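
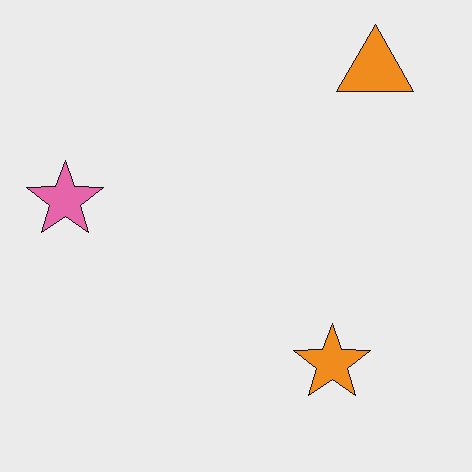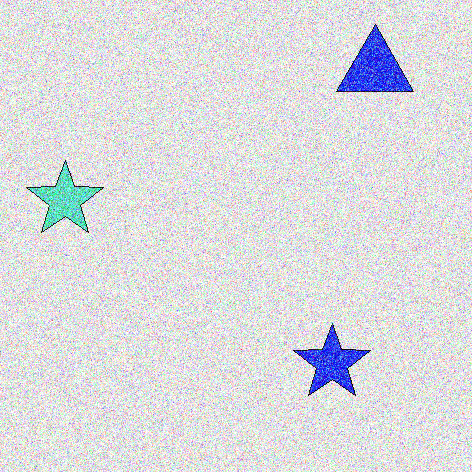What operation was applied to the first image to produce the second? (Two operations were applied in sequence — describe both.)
The second image is the first degraded with strong gaussian noise, then hue-shifted by a large amount.

Random speckle covers the whole image, including the flat background. Every shape's color has rotated by the same amount around the hue wheel — a uniform hue shift.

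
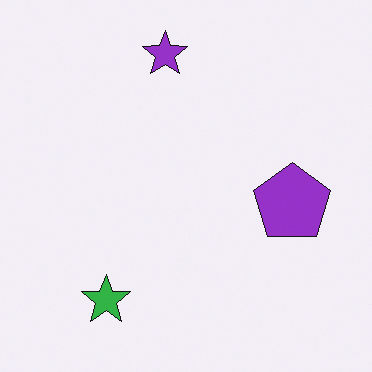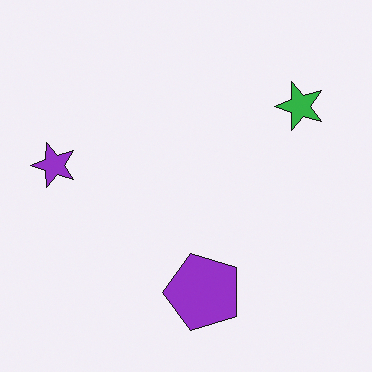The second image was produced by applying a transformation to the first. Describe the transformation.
It was transposed (reflected across the top-left ↔ bottom-right diagonal).

Shapes have swapped their row and column positions — what was in the top-right is now in the bottom-left — a diagonal reflection.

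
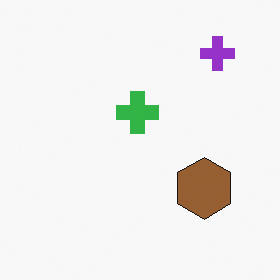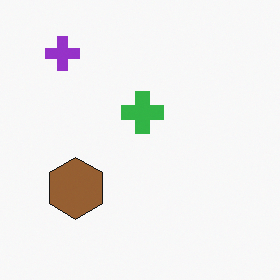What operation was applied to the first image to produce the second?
The image was flipped horizontally (left ↔ right).

The purple cross is in the top-right of the first image and the top-left of the second — shapes on opposite sides of the vertical midline have swapped in a mirror flip.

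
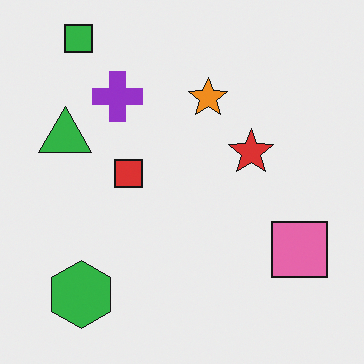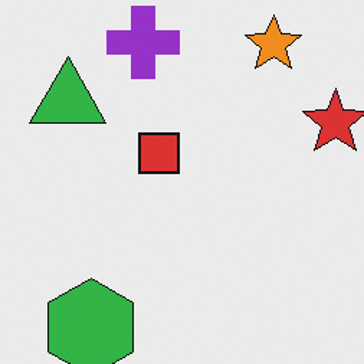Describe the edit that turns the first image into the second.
It was cropped slightly and scaled back up.

The visible shapes are larger and the field of view is narrower; shapes near the original edges may be partly or wholly outside the frame — a crop-and-rescale.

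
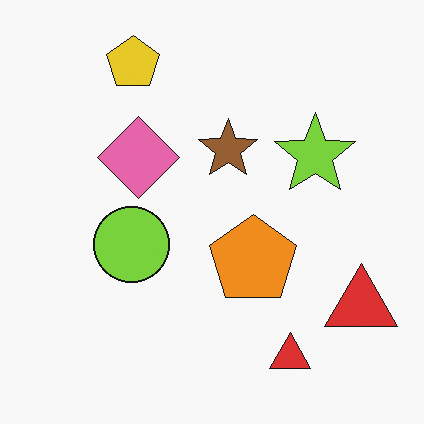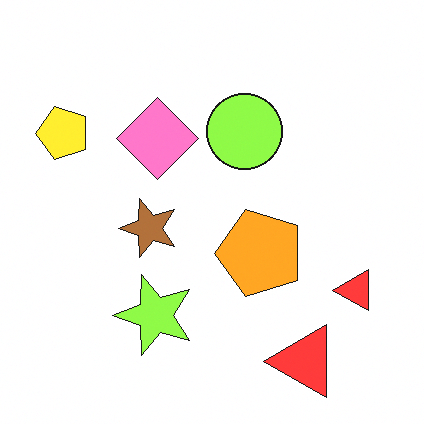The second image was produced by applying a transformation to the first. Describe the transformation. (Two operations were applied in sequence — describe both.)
It was transposed (reflected across the top-left ↔ bottom-right diagonal), then brightened a little.

Shapes have swapped their row and column positions — what was in the top-right is now in the bottom-left — a diagonal reflection. Every pixel — background and shapes alike — is uniformly brightened.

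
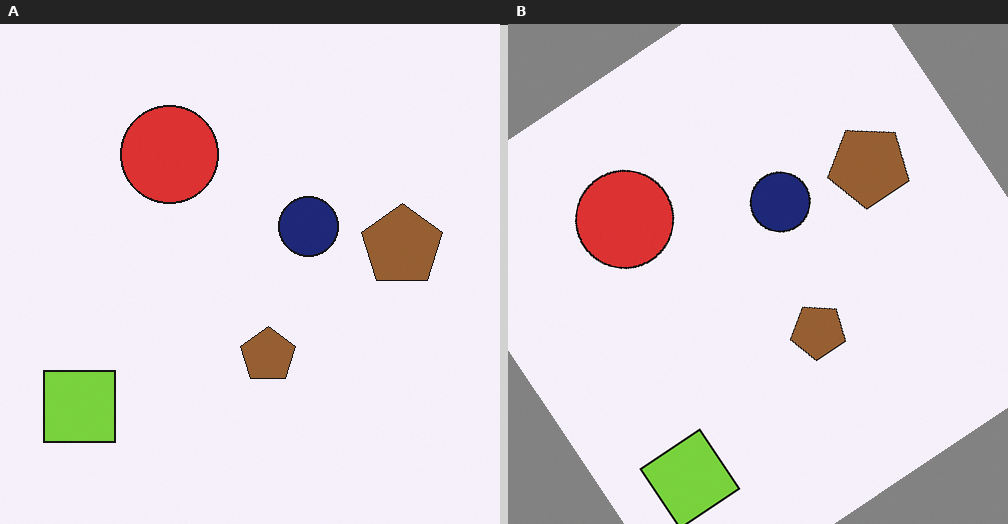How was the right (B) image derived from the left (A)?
The image was rotated counter-clockwise by a large amount — several tens of degrees.

Every shape is tilted by the same angle and the image corners show triangular fill wedges — a whole-image rotation by a non-right angle.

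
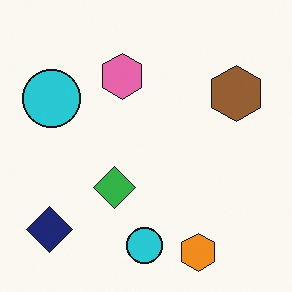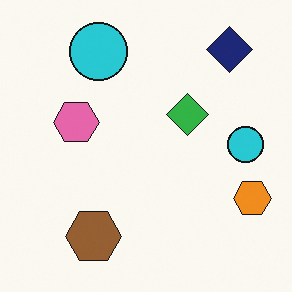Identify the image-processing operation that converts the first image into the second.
Transposed (reflected across the top-left ↔ bottom-right diagonal).

Shapes have swapped their row and column positions — what was in the top-right is now in the bottom-left — a diagonal reflection.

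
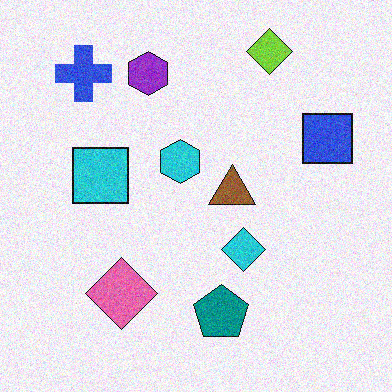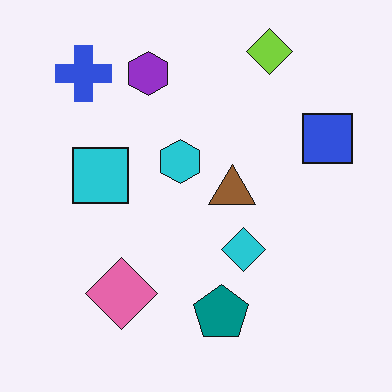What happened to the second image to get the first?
It was degraded with visible gaussian noise.

Random speckle covers the whole image, including the flat background.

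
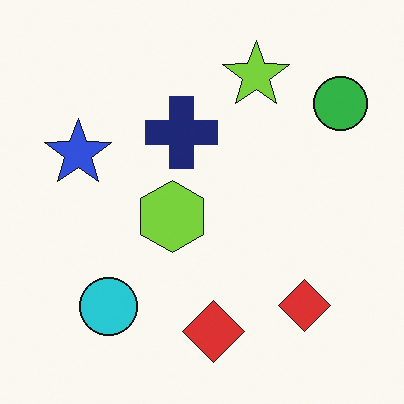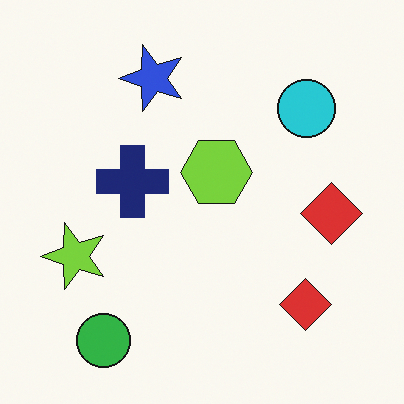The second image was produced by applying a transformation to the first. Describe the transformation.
Transposed (reflected across the top-left ↔ bottom-right diagonal).

Shapes have swapped their row and column positions — what was in the top-right is now in the bottom-left — a diagonal reflection.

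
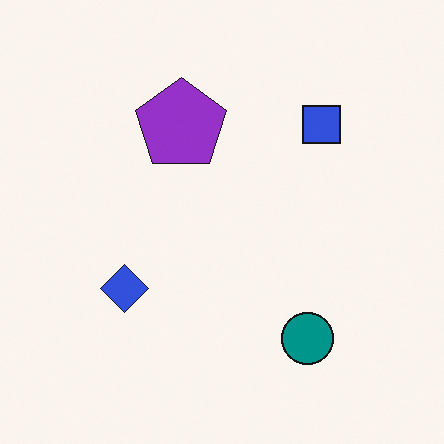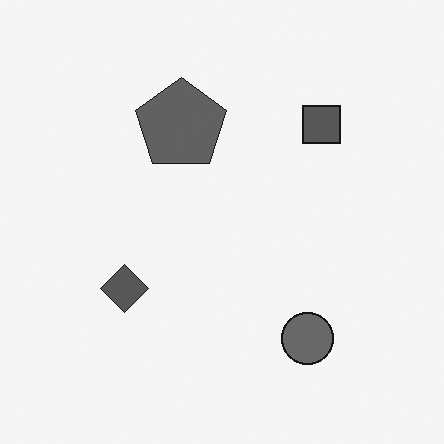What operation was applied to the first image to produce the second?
The image was converted to grayscale.

All color is removed — every shape is now a shade of grey.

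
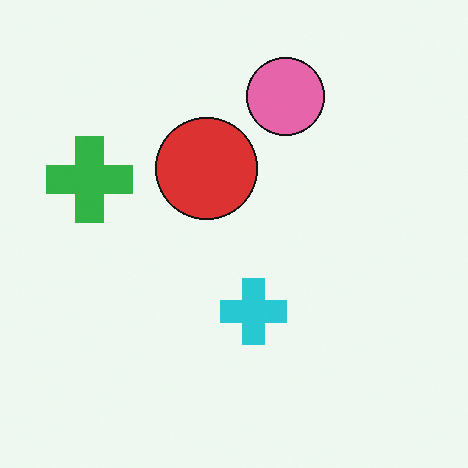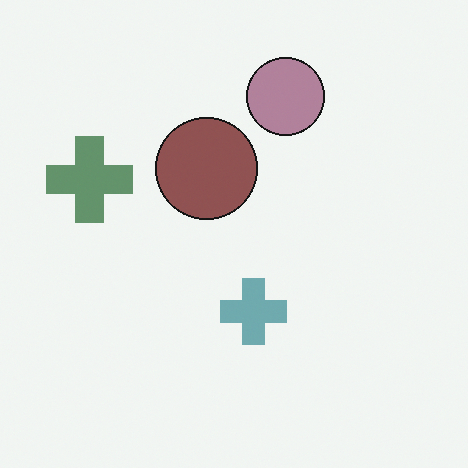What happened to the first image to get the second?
It was made much more muted (saturation change).

All colors are more muted and greyish — a global saturation change.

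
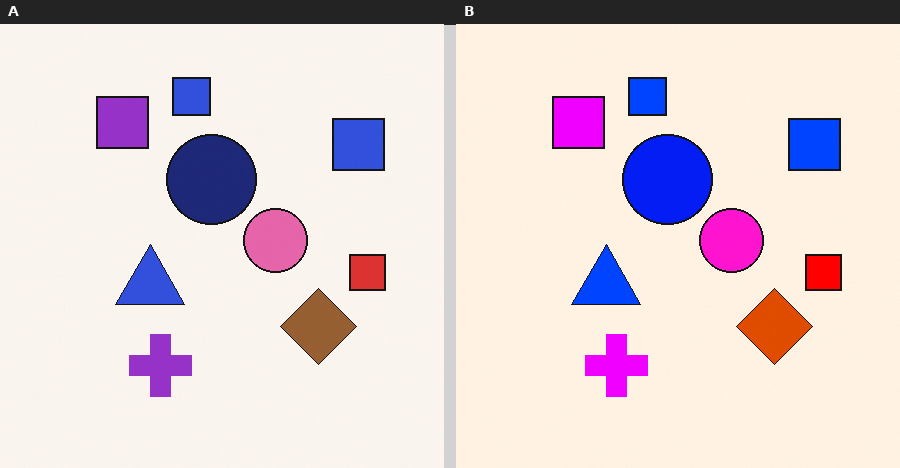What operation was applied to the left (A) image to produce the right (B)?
The transformation is: made much more vivid (saturation change).

All colors are more vivid — a global saturation change.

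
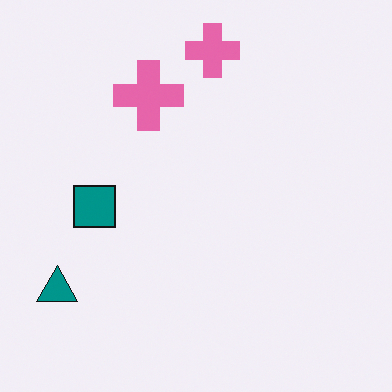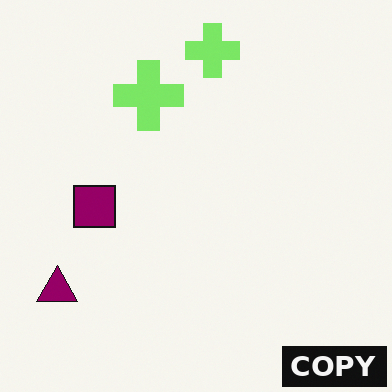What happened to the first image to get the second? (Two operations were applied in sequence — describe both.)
It was hue-shifted noticeably, then watermarked with the text "COPY" in the lower-right corner.

Every shape's color has rotated by the same amount around the hue wheel — a uniform hue shift. A dark label reading "COPY" appears in the lower-right corner.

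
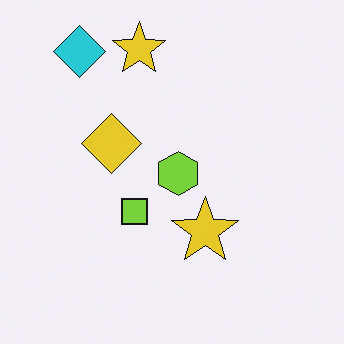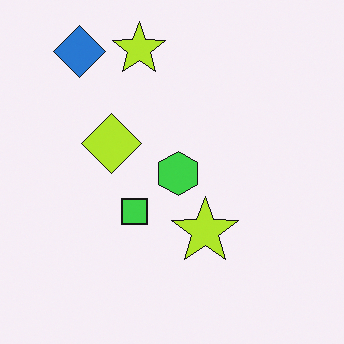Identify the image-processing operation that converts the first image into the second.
The transformation is: hue-shifted by a small amount.

Every shape's color has rotated by the same amount around the hue wheel — a uniform hue shift.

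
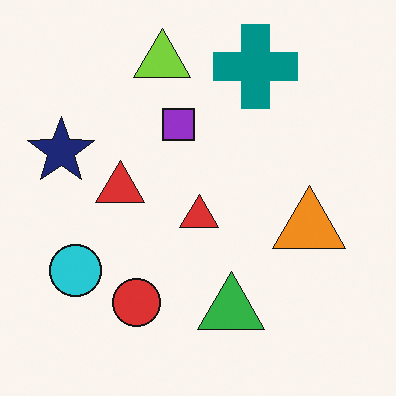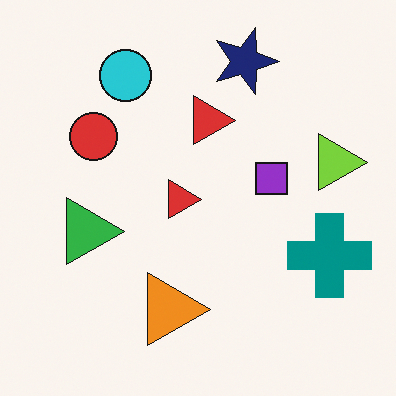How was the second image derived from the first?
This is the original image rotated 90° clockwise.

The navy star sits in the left of the first image and the top of the second — consistent with a whole-image 90° clockwise rotation.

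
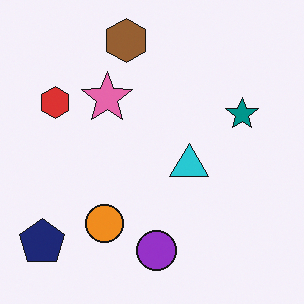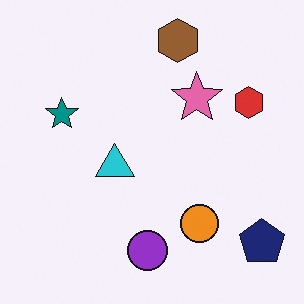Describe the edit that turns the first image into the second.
This is the original image flipped horizontally (left ↔ right).

The navy pentagon is in the bottom-left of the first image and the bottom-right of the second — shapes on opposite sides of the vertical midline have swapped in a mirror flip.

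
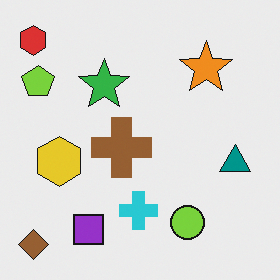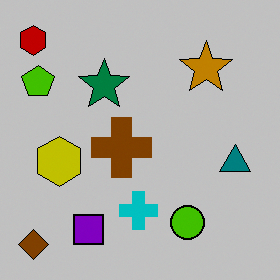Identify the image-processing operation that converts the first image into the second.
Heavily posterized to just a handful of flat colors.

Each flat color has snapped to a coarser quantized level — most visibly, the near-white background has dropped to a flat grey.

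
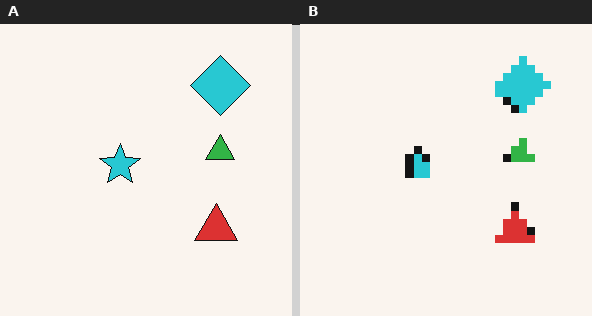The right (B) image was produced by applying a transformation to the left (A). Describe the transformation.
Pixelated into visible square blocks.

Shapes are reduced to large square blocks; fine edges and outlines are lost — a downscale-then-upscale (mosaic) effect.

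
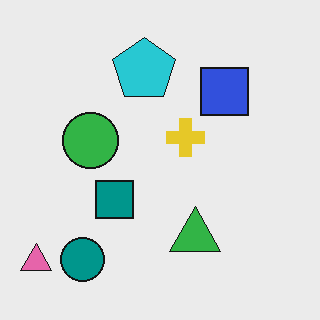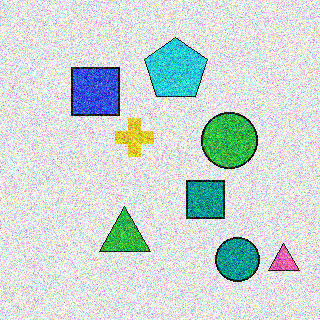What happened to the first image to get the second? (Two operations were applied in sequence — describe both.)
The image was flipped horizontally (left ↔ right), then degraded with a thick layer of grain.

The pink triangle is in the bottom-left of the first image and the bottom-right of the second — shapes on opposite sides of the vertical midline have swapped in a mirror flip. Random speckle covers the whole image, including the flat background.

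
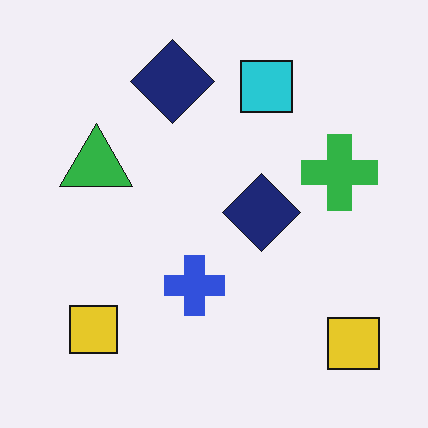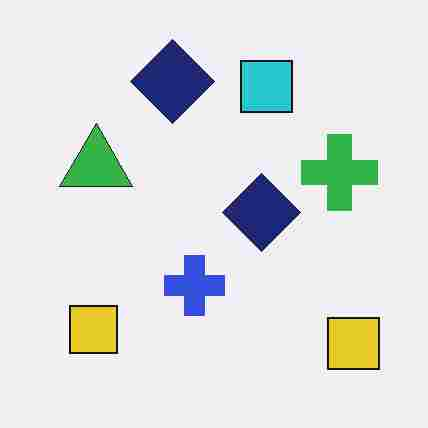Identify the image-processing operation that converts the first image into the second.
The second image is the first degraded with heavy JPEG compression.

Blocky 8×8 compression artifacts appear around shape edges and the flat background shows ringing — characteristic JPEG degradation.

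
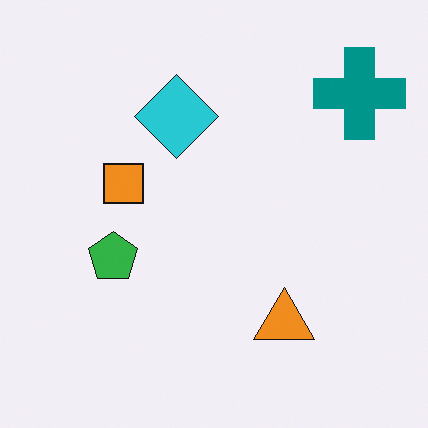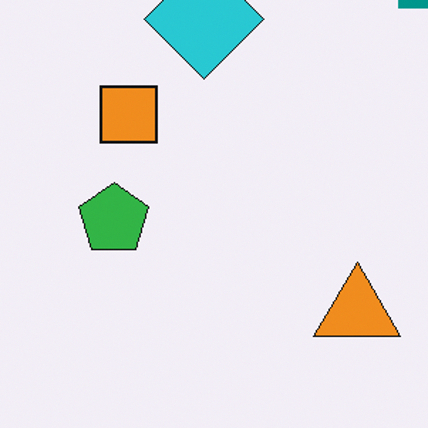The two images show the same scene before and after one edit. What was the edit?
This is the original image cropped slightly and scaled back up.

The visible shapes are larger and the field of view is narrower; shapes near the original edges may be partly or wholly outside the frame — a crop-and-rescale.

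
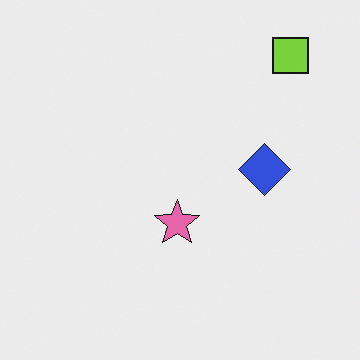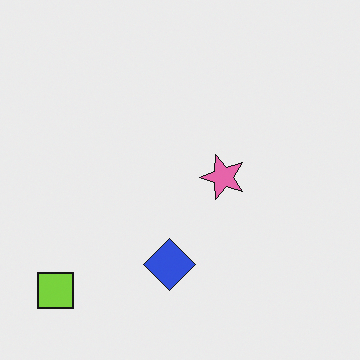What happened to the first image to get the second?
Transposed (reflected across the top-left ↔ bottom-right diagonal).

Shapes have swapped their row and column positions — what was in the top-right is now in the bottom-left — a diagonal reflection.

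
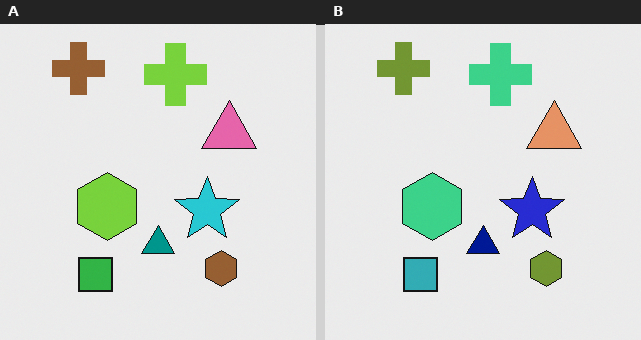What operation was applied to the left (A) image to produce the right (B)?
The transformation is: hue-shifted by a small amount.

Every shape's color has rotated by the same amount around the hue wheel — a uniform hue shift.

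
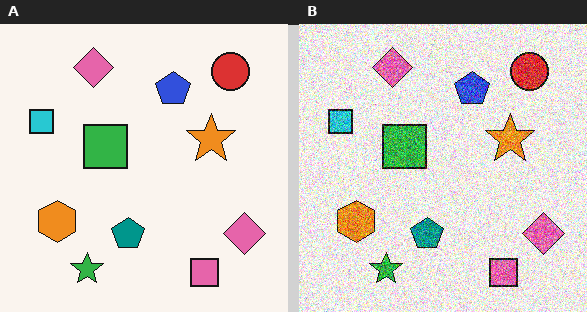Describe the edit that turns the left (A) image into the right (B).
The image was degraded with strong gaussian noise.

Random speckle covers the whole image, including the flat background.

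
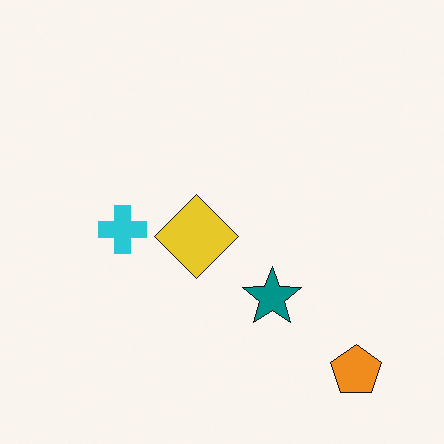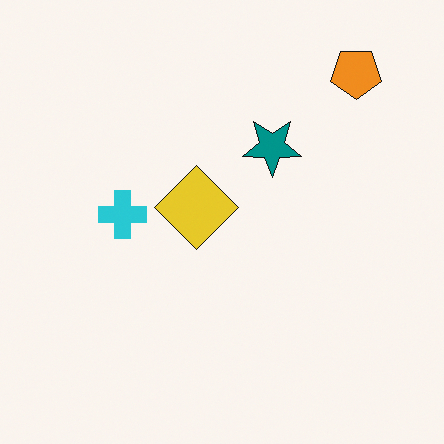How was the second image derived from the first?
The second image is the first flipped vertically (top ↔ bottom).

The orange pentagon is in the bottom-right of the first image and the top-right of the second — shapes on opposite sides of the horizontal midline have swapped in a mirror flip.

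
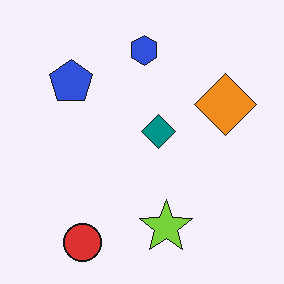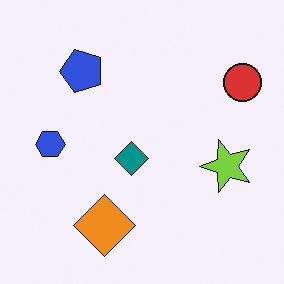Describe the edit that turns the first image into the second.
The image was transposed (reflected across the top-left ↔ bottom-right diagonal).

Shapes have swapped their row and column positions — what was in the top-right is now in the bottom-left — a diagonal reflection.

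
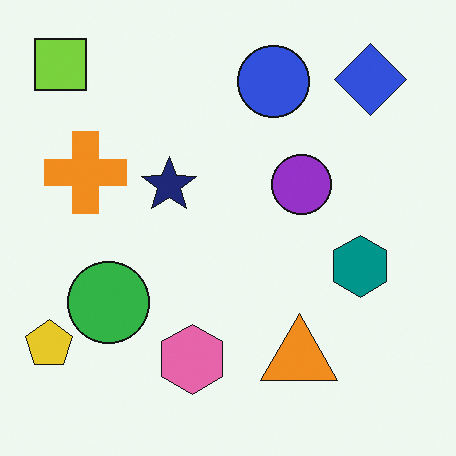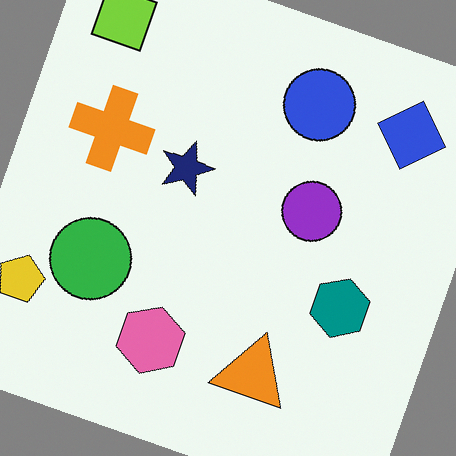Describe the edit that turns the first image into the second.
The transformation is: rotated clockwise by a moderate amount.

Every shape is tilted by the same angle and the image corners show triangular fill wedges — a whole-image rotation by a non-right angle.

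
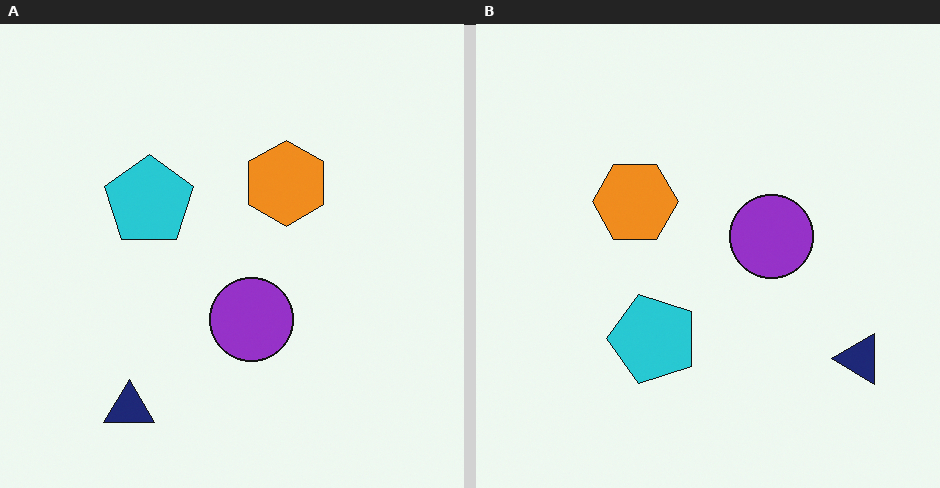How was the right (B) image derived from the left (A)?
The image was rotated 90° counter-clockwise.

The navy triangle sits in the bottom-left of the left (A) image and the bottom-right of the right (B) — consistent with a whole-image 90° counter-clockwise rotation.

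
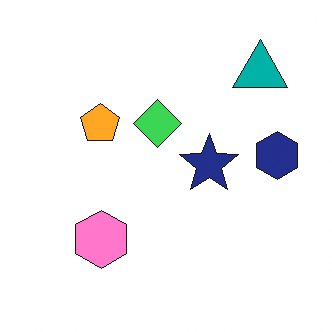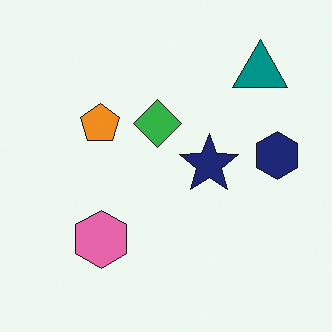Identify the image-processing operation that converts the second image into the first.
It was brightened a little.

Every pixel — background and shapes alike — is uniformly brightened.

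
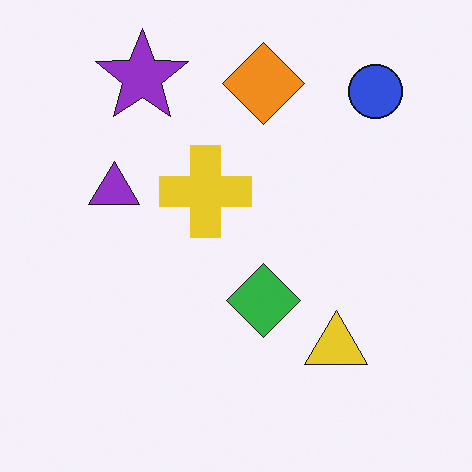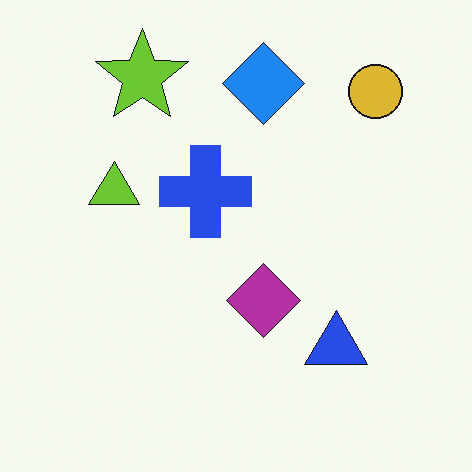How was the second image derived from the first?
The second image is the first hue-shifted through roughly half the color wheel.

Every shape's color has rotated by the same amount around the hue wheel — a uniform hue shift.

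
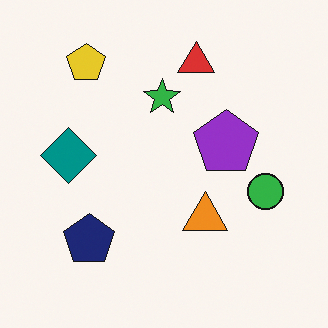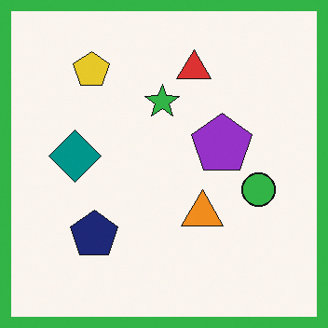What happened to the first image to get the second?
Framed with a green border.

A solid green frame runs around the edge of the second image, with the content slightly shrunk inside it.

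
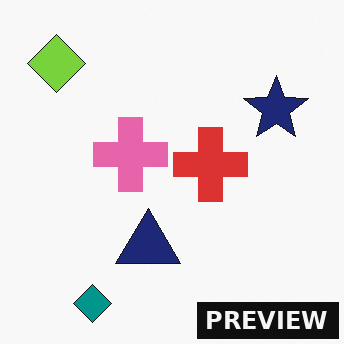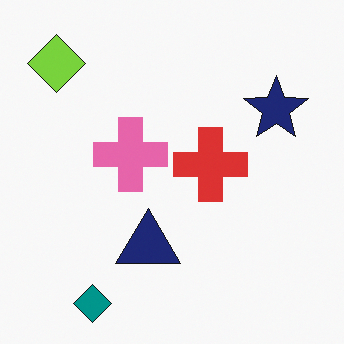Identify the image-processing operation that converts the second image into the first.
The image was watermarked with the text "PREVIEW" in the lower-right corner.

A dark label reading "PREVIEW" appears in the lower-right corner.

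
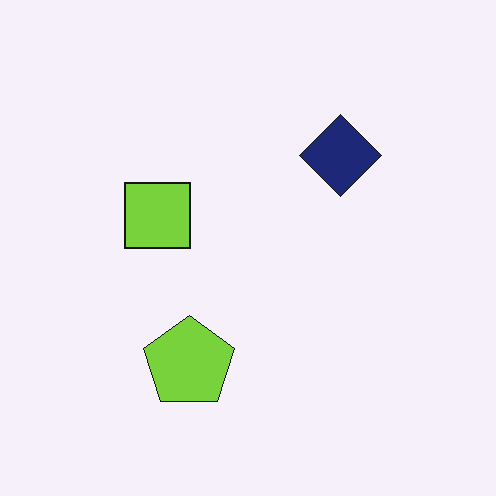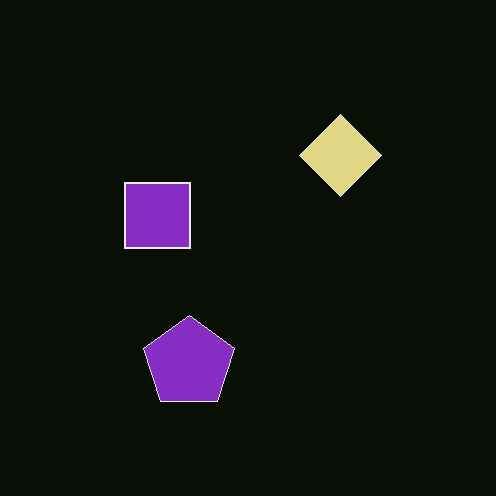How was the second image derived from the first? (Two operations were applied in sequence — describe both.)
This is the original image color-inverted (negative), then given moderate JPEG compression.

The light background has become dark and every shape's color is its complement — a photographic negative. Blocky 8×8 compression artifacts appear around shape edges and the flat background shows ringing — characteristic JPEG degradation.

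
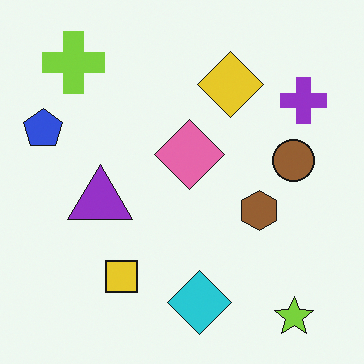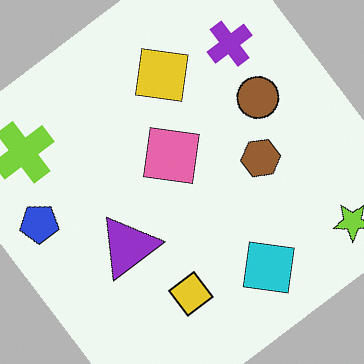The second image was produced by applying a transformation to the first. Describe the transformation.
The image was rotated counter-clockwise by a large amount — several tens of degrees.

Every shape is tilted by the same angle and the image corners show triangular fill wedges — a whole-image rotation by a non-right angle.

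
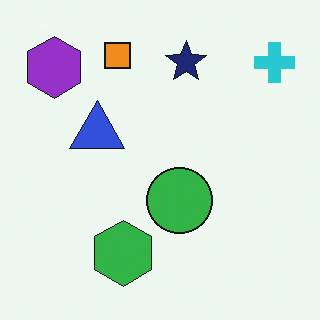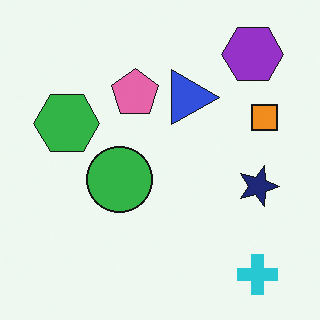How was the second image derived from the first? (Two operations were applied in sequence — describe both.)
This is the original image rotated 90° clockwise, then overlaid with an additional pink pentagon.

The cyan cross sits in the top-right of the first image and the bottom-right of the second — consistent with a whole-image 90° clockwise rotation. A pink pentagon appears in the second image that is absent from the first.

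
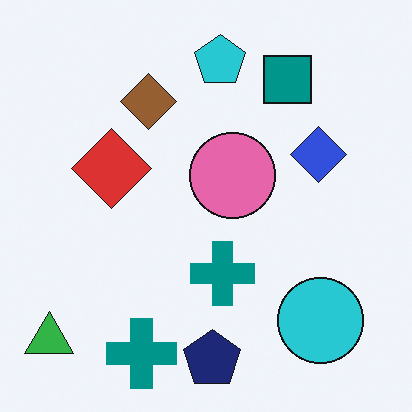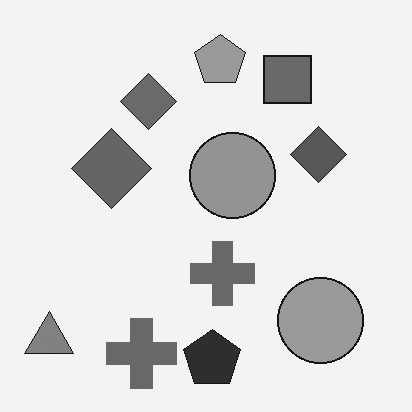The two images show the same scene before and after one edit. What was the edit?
It was converted to grayscale.

All color is removed — every shape is now a shade of grey.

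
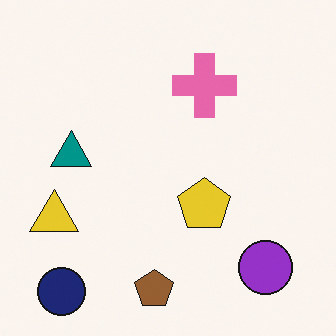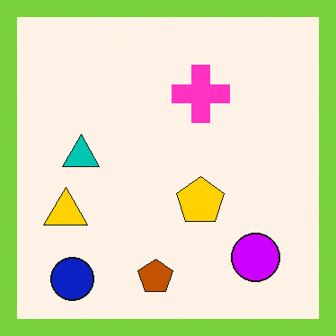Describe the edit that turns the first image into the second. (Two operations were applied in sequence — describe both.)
Made much more vivid (saturation change), then framed with a lime border.

All colors are more vivid — a global saturation change. A solid lime frame runs around the edge of the second image, with the content slightly shrunk inside it.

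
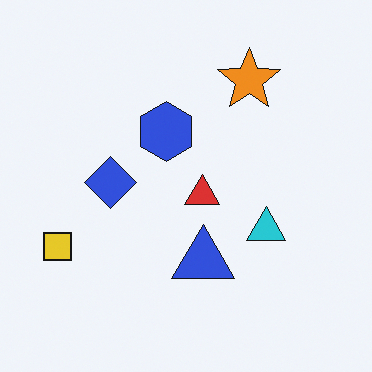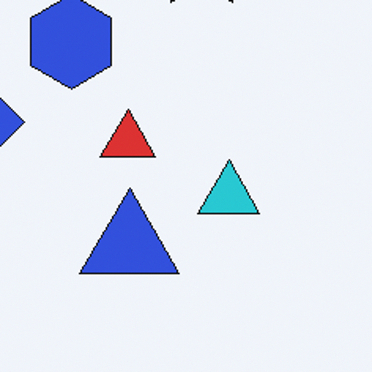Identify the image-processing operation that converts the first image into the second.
The second image is the first cropped slightly and scaled back up.

The visible shapes are larger and the field of view is narrower; shapes near the original edges may be partly or wholly outside the frame — a crop-and-rescale.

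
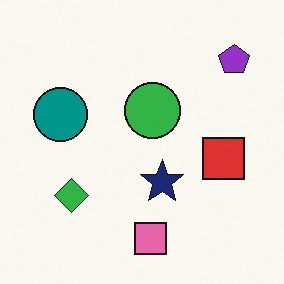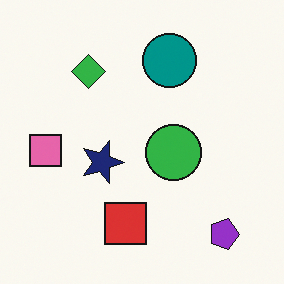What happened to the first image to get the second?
This is the original image rotated 90° clockwise.

The purple pentagon sits in the top-right of the first image and the bottom-right of the second — consistent with a whole-image 90° clockwise rotation.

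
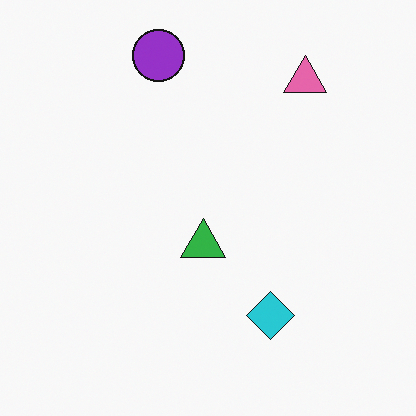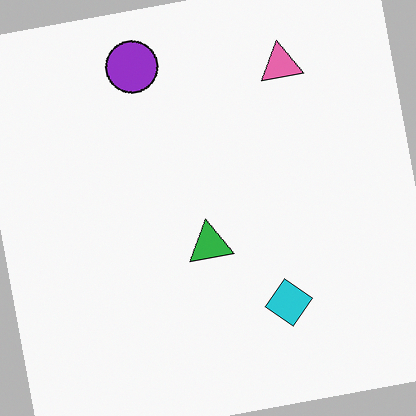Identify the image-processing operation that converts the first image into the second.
It was rotated counter-clockwise by a small amount.

Every shape is tilted by the same angle and the image corners show triangular fill wedges — a whole-image rotation by a non-right angle.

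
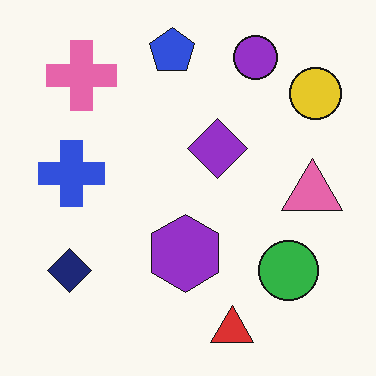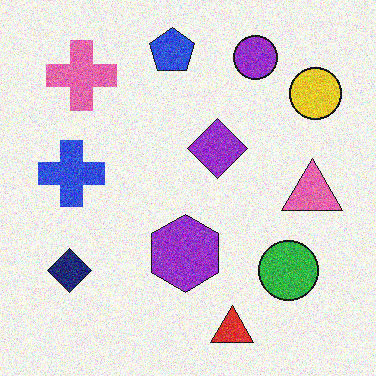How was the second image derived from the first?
This is the original image degraded with moderate additive noise.

Random speckle covers the whole image, including the flat background.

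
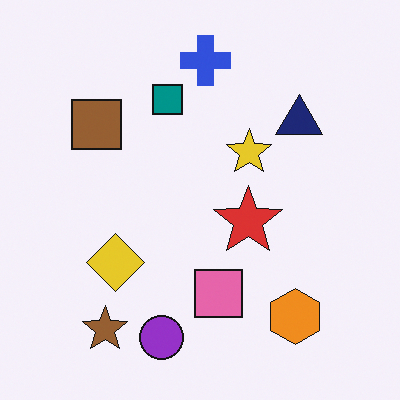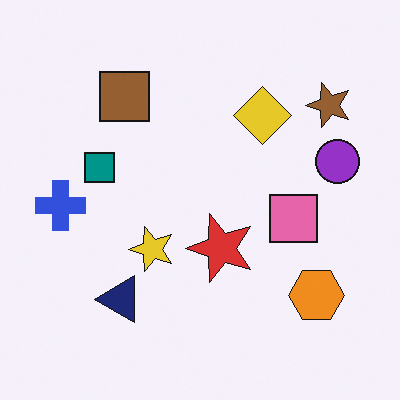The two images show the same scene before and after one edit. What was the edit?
This is the original image transposed (reflected across the top-left ↔ bottom-right diagonal).

Shapes have swapped their row and column positions — what was in the top-right is now in the bottom-left — a diagonal reflection.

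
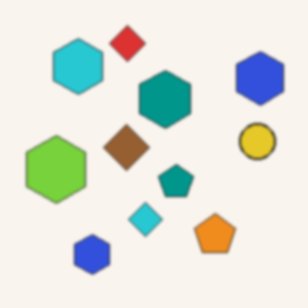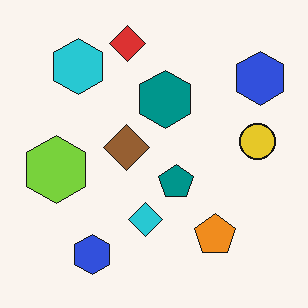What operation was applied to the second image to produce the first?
Given a subtle gaussian blur.

Shape edges and outlines are uniformly softened across the whole image.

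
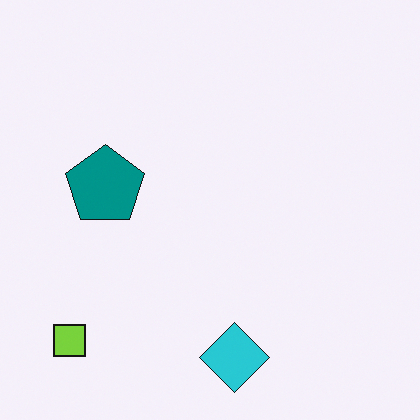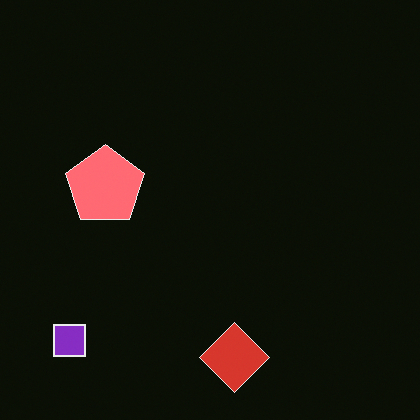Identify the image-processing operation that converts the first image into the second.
The transformation is: color-inverted (negative).

The light background has become dark and every shape's color is its complement — a photographic negative.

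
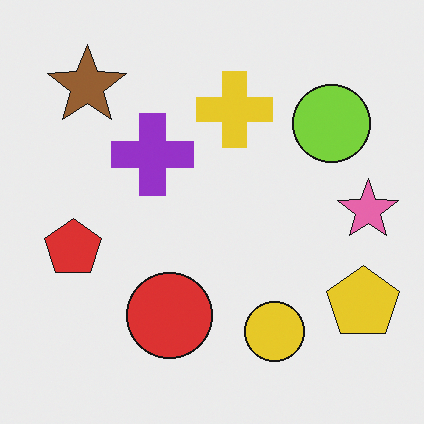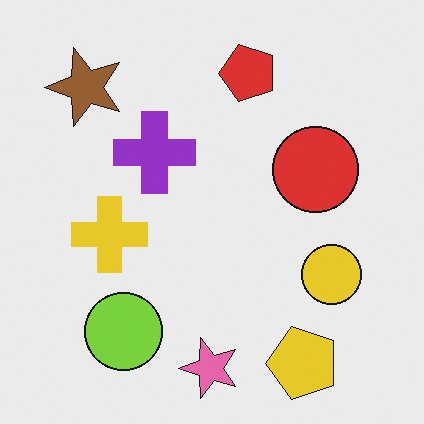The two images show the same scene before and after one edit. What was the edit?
The image was transposed (reflected across the top-left ↔ bottom-right diagonal).

Shapes have swapped their row and column positions — what was in the top-right is now in the bottom-left — a diagonal reflection.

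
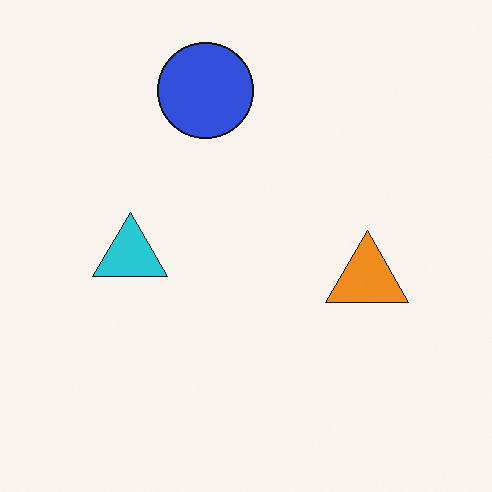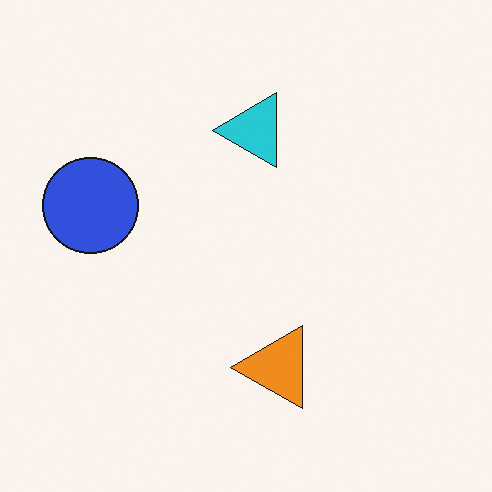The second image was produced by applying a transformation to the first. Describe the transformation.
The transformation is: transposed (reflected across the top-left ↔ bottom-right diagonal).

Shapes have swapped their row and column positions — what was in the top-right is now in the bottom-left — a diagonal reflection.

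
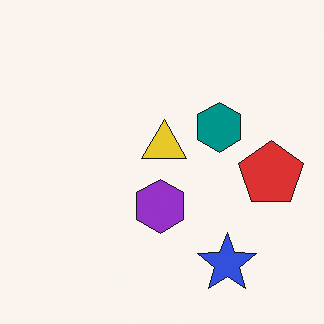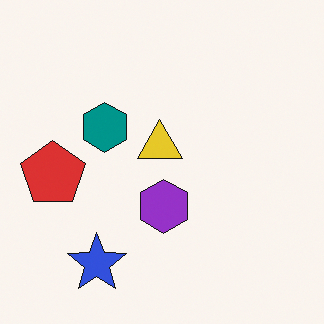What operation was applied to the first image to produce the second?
This is the original image flipped horizontally (left ↔ right).

The red pentagon is in the right of the first image and the left of the second — shapes on opposite sides of the vertical midline have swapped in a mirror flip.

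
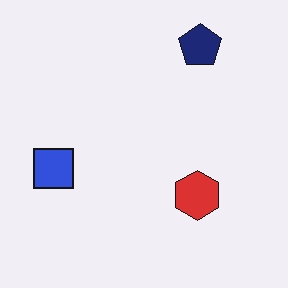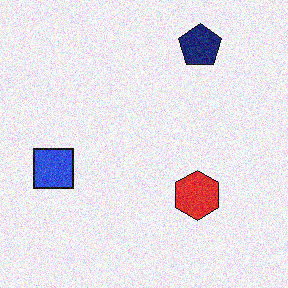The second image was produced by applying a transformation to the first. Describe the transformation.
It was degraded with visible gaussian noise.

Random speckle covers the whole image, including the flat background.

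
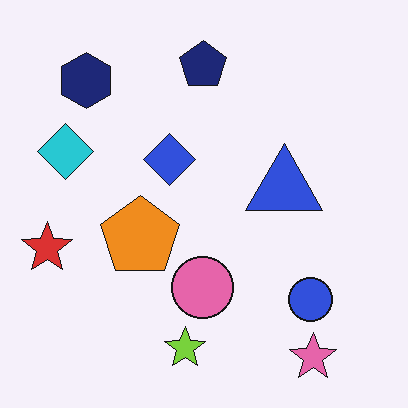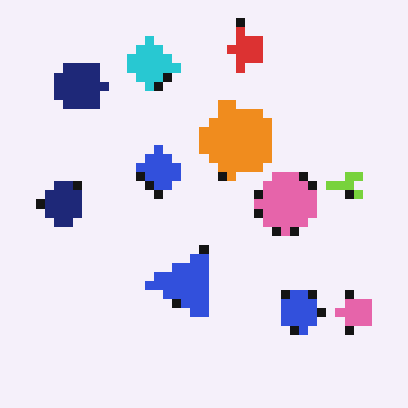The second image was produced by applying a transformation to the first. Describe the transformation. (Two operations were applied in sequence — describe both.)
This is the original image heavily pixelated into large blocks, then transposed (reflected across the top-left ↔ bottom-right diagonal).

Shapes are reduced to large square blocks; fine edges and outlines are lost — a downscale-then-upscale (mosaic) effect. Shapes have swapped their row and column positions — what was in the top-right is now in the bottom-left — a diagonal reflection.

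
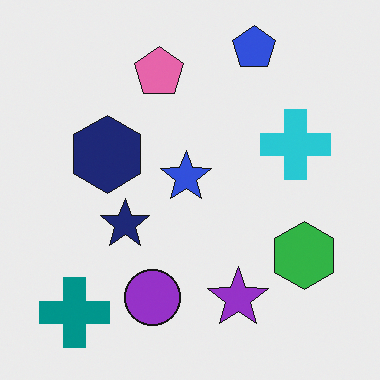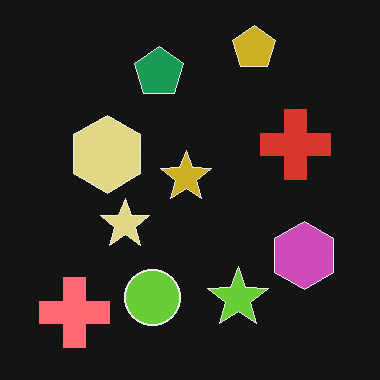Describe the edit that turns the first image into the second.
The transformation is: color-inverted (negative).

The light background has become dark and every shape's color is its complement — a photographic negative.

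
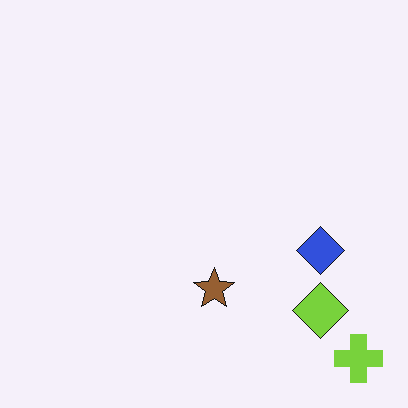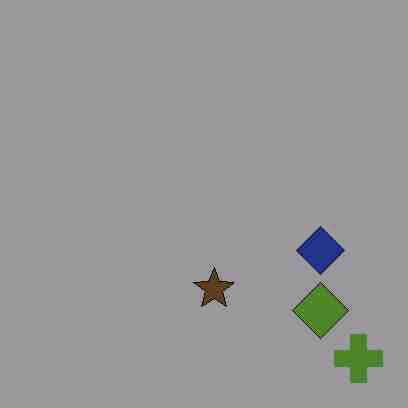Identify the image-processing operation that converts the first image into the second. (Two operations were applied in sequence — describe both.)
The image was degraded with heavy JPEG compression, then substantially darkened.

Blocky 8×8 compression artifacts appear around shape edges and the flat background shows ringing — characteristic JPEG degradation. Every pixel — background and shapes alike — is uniformly darkened.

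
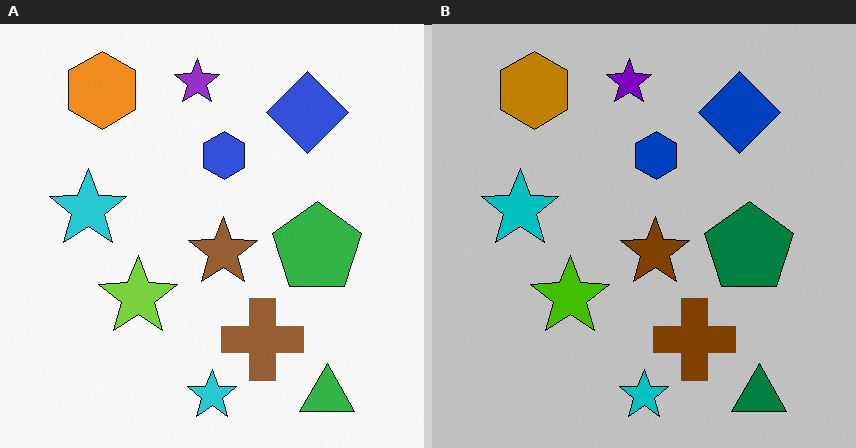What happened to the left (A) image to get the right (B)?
Heavily posterized to just a handful of flat colors.

Each flat color has snapped to a coarser quantized level — most visibly, the near-white background has dropped to a flat grey.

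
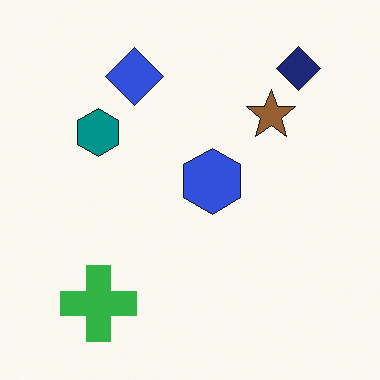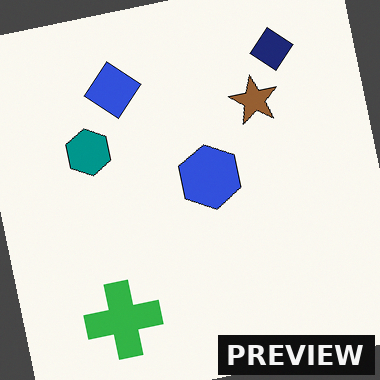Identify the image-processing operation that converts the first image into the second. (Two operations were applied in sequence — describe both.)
Rotated counter-clockwise by a few degrees, then watermarked with the text "PREVIEW" in the lower-right corner.

Every shape is tilted by the same angle and the image corners show triangular fill wedges — a whole-image rotation by a non-right angle. A dark label reading "PREVIEW" appears in the lower-right corner.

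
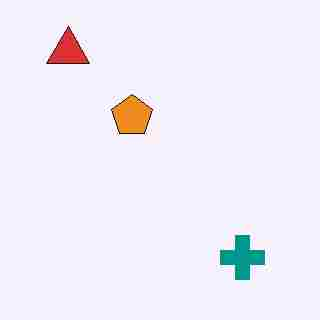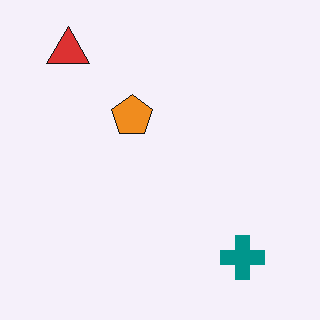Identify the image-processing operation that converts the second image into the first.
The first image is the second heavily JPEG-compressed with obvious blocking artifacts.

Blocky 8×8 compression artifacts appear around shape edges and the flat background shows ringing — characteristic JPEG degradation.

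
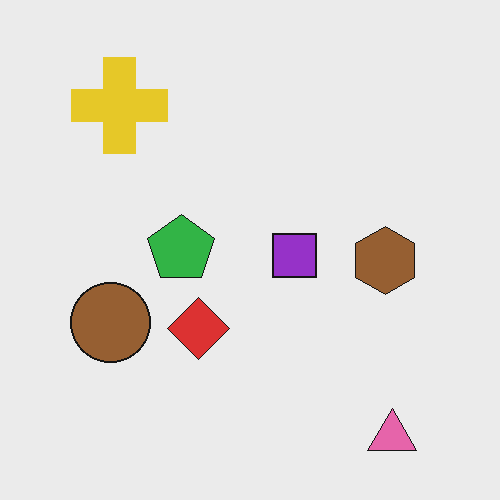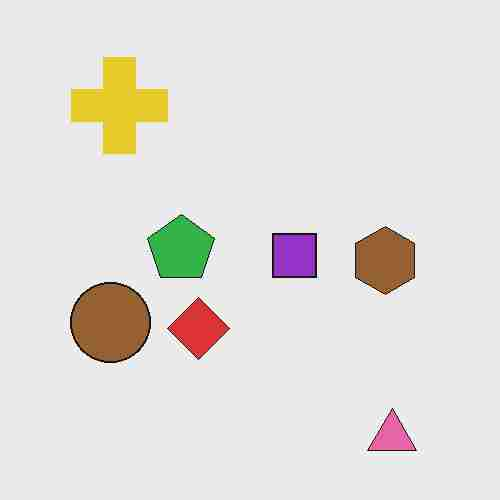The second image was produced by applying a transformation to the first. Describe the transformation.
Degraded with heavy JPEG compression.

Blocky 8×8 compression artifacts appear around shape edges and the flat background shows ringing — characteristic JPEG degradation.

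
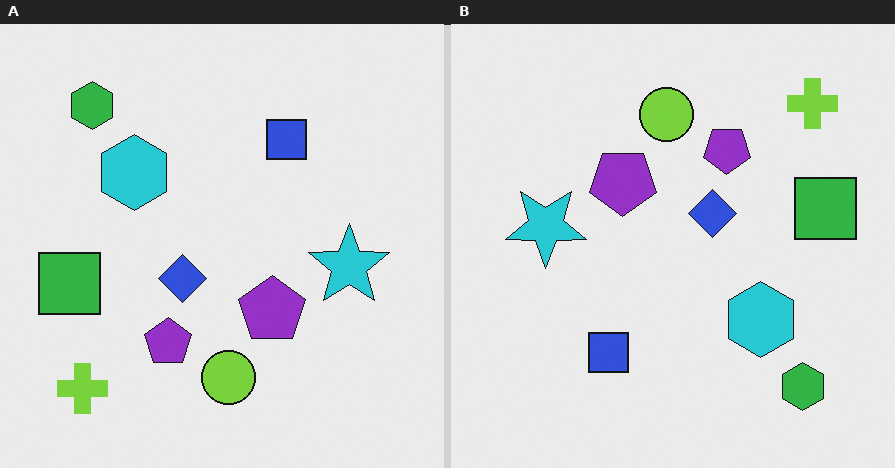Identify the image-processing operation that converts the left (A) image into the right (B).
It was rotated 180°.

The lime cross sits in the bottom-left of the left (A) image and the top-right of the right (B) — consistent with a whole-image 180° rotation.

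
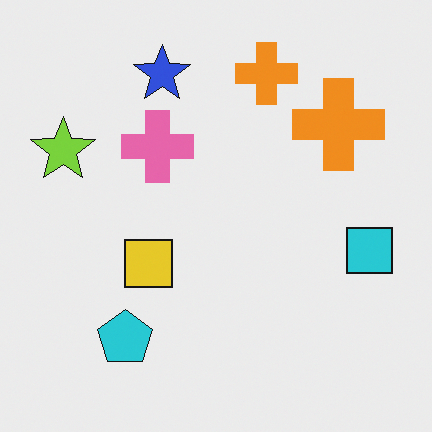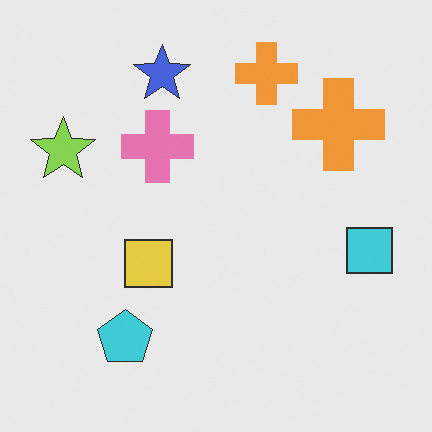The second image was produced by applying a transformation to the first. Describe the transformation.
This is the original image given slightly reduced contrast.

Tones are pushed toward mid-grey across the whole image — a global contrast change.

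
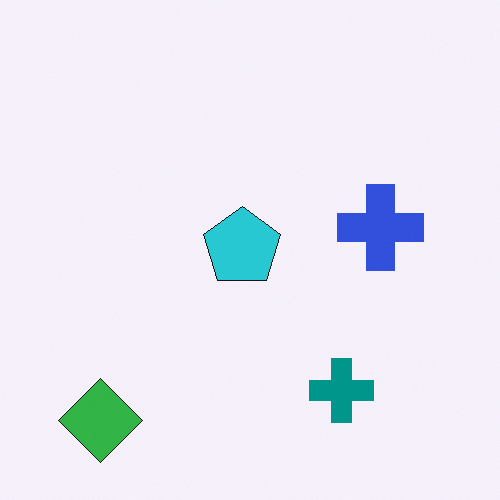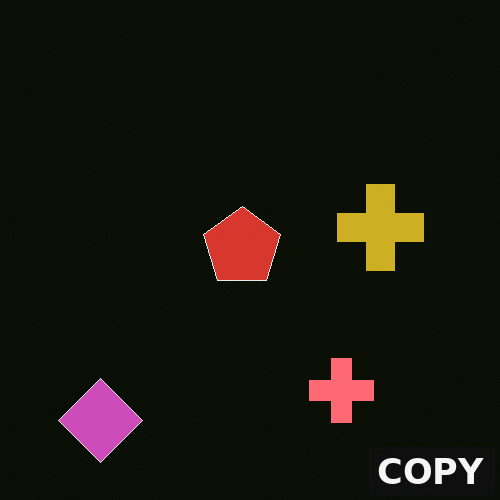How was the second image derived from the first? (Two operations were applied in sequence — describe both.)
Color-inverted (negative), then watermarked with the text "COPY" in the lower-right corner.

The light background has become dark and every shape's color is its complement — a photographic negative. A dark label reading "COPY" appears in the lower-right corner.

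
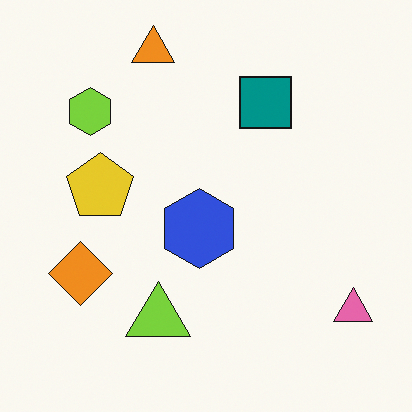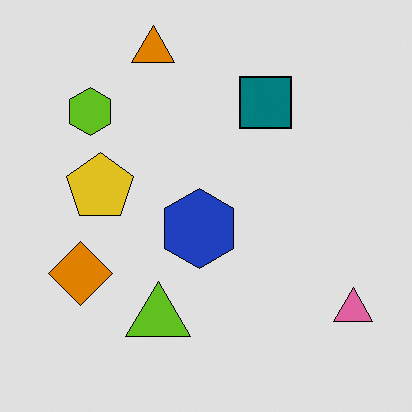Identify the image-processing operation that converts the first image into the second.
Moderately posterized.

Each flat color has snapped to a coarser quantized level — most visibly, the near-white background has dropped to a flat grey.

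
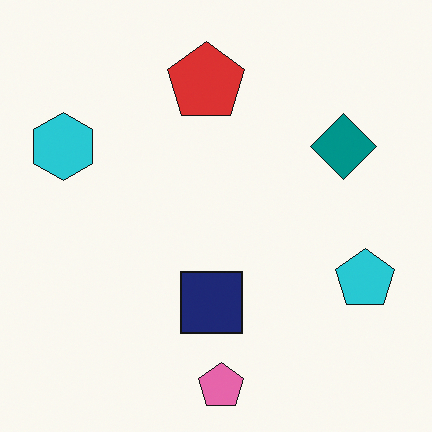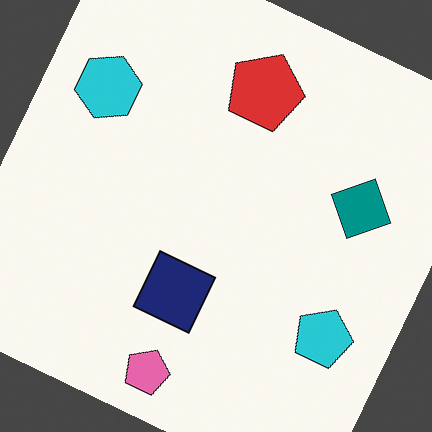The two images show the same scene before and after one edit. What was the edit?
Rotated clockwise by a moderate amount.

Every shape is tilted by the same angle and the image corners show triangular fill wedges — a whole-image rotation by a non-right angle.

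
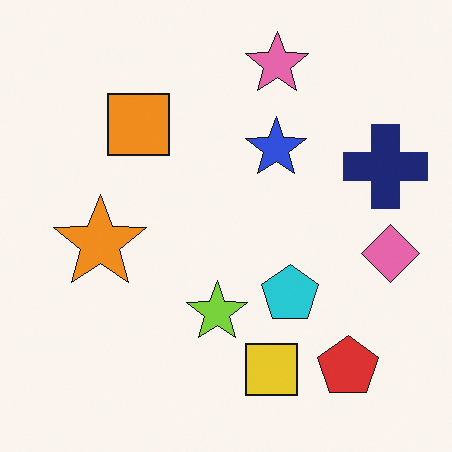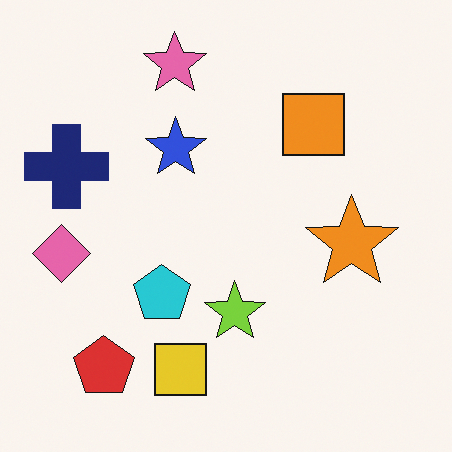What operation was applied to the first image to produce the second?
The image was flipped horizontally (left ↔ right).

The pink diamond is in the right of the first image and the left of the second — shapes on opposite sides of the vertical midline have swapped in a mirror flip.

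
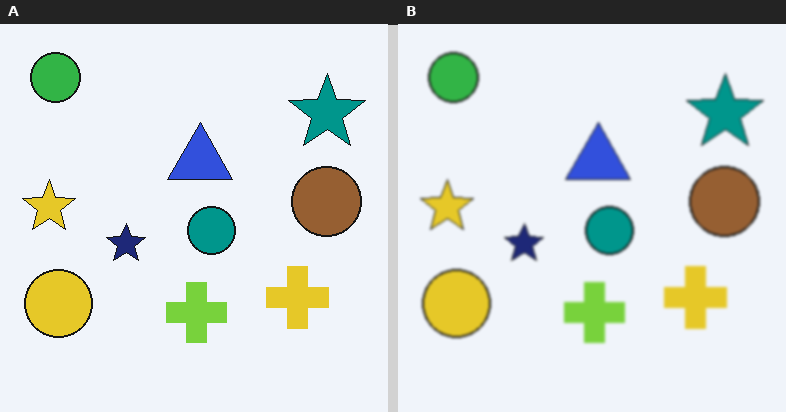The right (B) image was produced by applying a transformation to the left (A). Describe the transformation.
Slightly softened.

Shape edges and outlines are uniformly softened across the whole image.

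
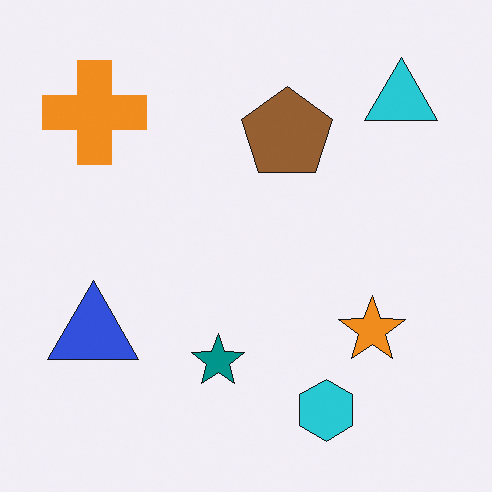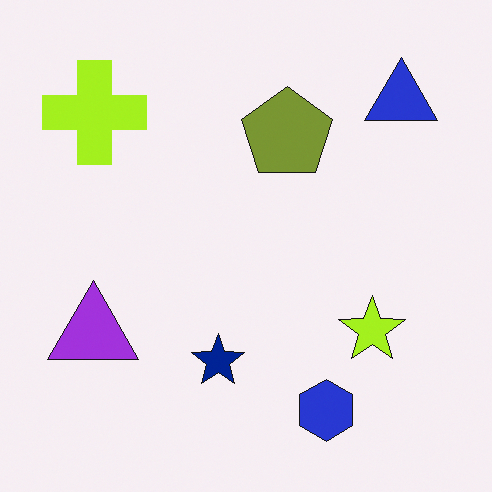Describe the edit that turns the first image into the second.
It was hue-shifted slightly.

Every shape's color has rotated by the same amount around the hue wheel — a uniform hue shift.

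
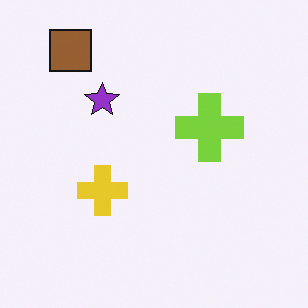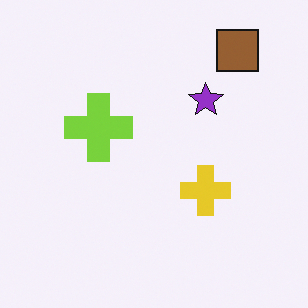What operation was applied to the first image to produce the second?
It was flipped horizontally (left ↔ right).

The brown square is in the top-left of the first image and the top-right of the second — shapes on opposite sides of the vertical midline have swapped in a mirror flip.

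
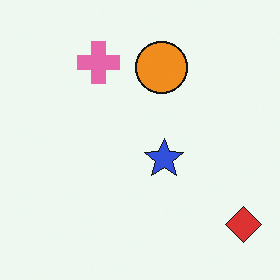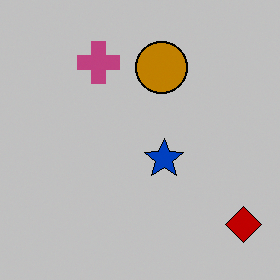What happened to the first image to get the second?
The transformation is: aggressively posterized.

Each flat color has snapped to a coarser quantized level — most visibly, the near-white background has dropped to a flat grey.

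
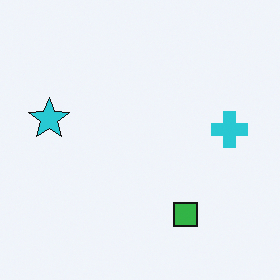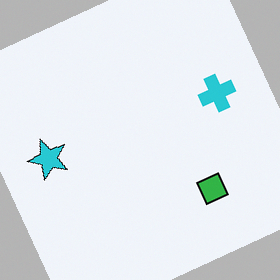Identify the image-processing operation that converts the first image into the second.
The image was rotated counter-clockwise by a moderate amount.

Every shape is tilted by the same angle and the image corners show triangular fill wedges — a whole-image rotation by a non-right angle.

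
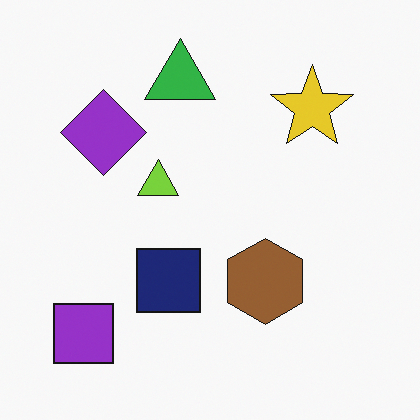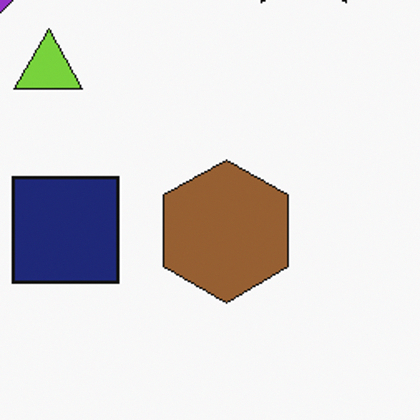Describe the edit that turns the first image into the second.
The transformation is: cropped to a noticeably smaller region and rescaled.

The visible shapes are larger and the field of view is narrower; shapes near the original edges may be partly or wholly outside the frame — a crop-and-rescale.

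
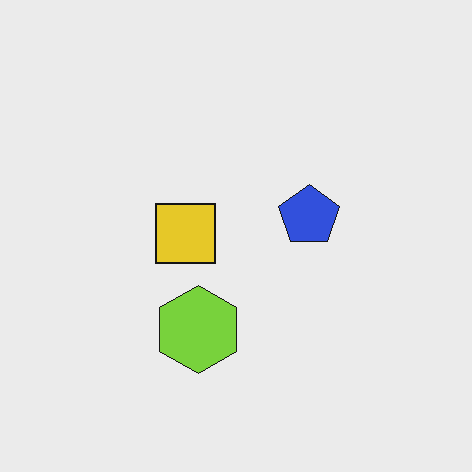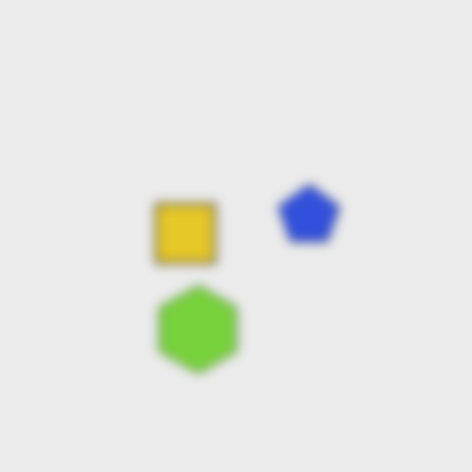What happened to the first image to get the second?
This is the original image strongly gaussian-blurred.

Shape edges and outlines are uniformly softened across the whole image.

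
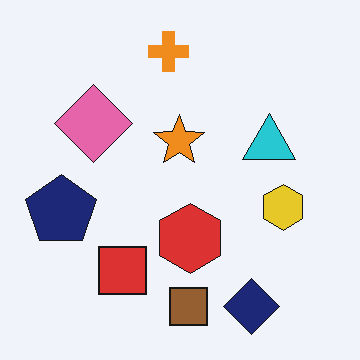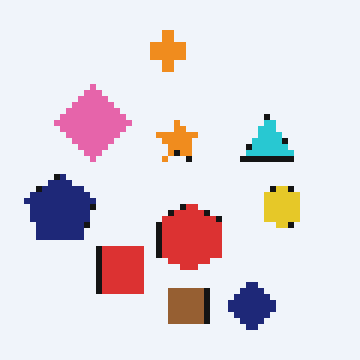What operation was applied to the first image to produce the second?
This is the original image pixelated into visible square blocks.

Shapes are reduced to large square blocks; fine edges and outlines are lost — a downscale-then-upscale (mosaic) effect.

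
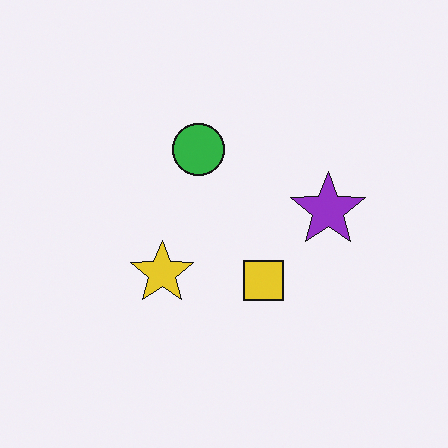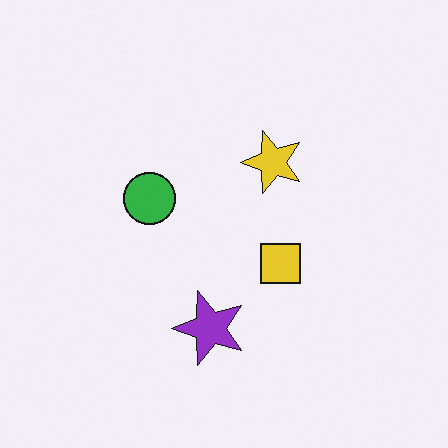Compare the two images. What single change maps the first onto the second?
It was transposed (reflected across the top-left ↔ bottom-right diagonal).

Shapes have swapped their row and column positions — what was in the top-right is now in the bottom-left — a diagonal reflection.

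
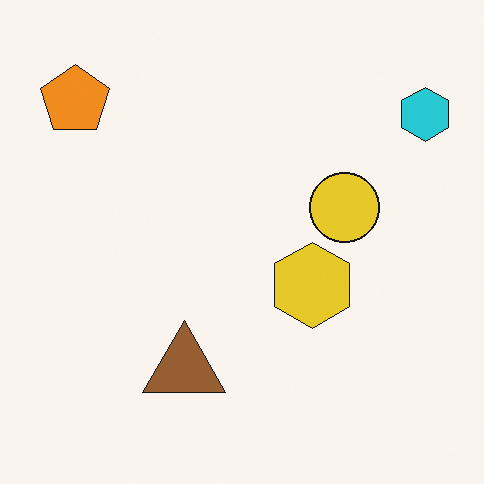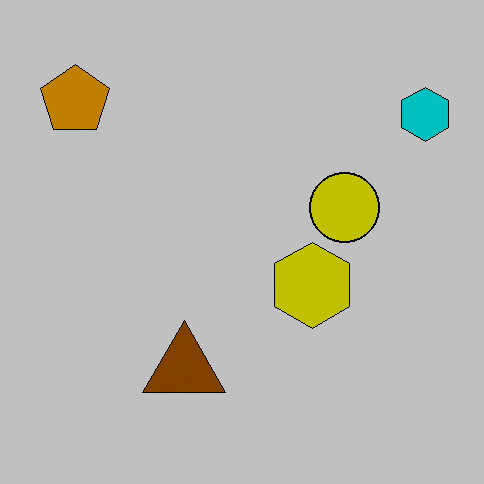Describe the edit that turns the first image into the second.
This is the original image aggressively posterized.

Each flat color has snapped to a coarser quantized level — most visibly, the near-white background has dropped to a flat grey.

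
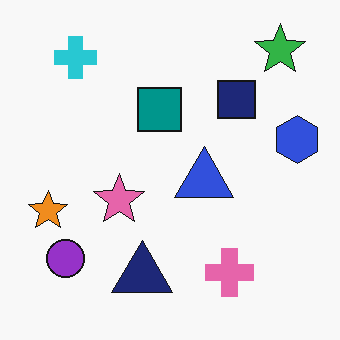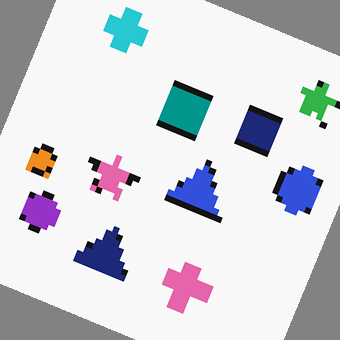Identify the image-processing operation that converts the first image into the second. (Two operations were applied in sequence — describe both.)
It was moderately pixelated, then rotated clockwise by a clearly visible amount.

Shapes are reduced to large square blocks; fine edges and outlines are lost — a downscale-then-upscale (mosaic) effect. Every shape is tilted by the same angle and the image corners show triangular fill wedges — a whole-image rotation by a non-right angle.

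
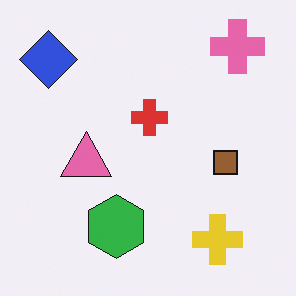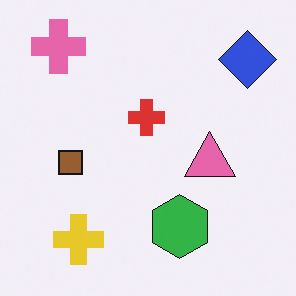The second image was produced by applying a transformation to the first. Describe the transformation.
Flipped horizontally (left ↔ right).

The blue diamond is in the top-left of the first image and the top-right of the second — shapes on opposite sides of the vertical midline have swapped in a mirror flip.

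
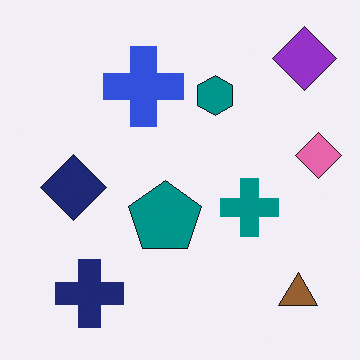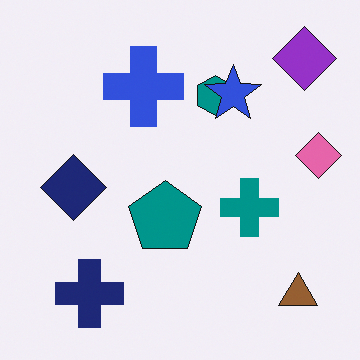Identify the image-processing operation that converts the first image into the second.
It was overlaid with an additional blue star.

A blue star appears in the second image that is absent from the first.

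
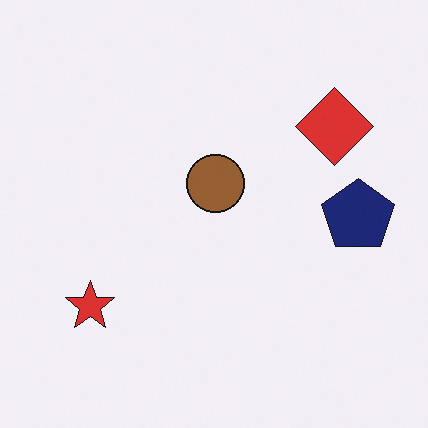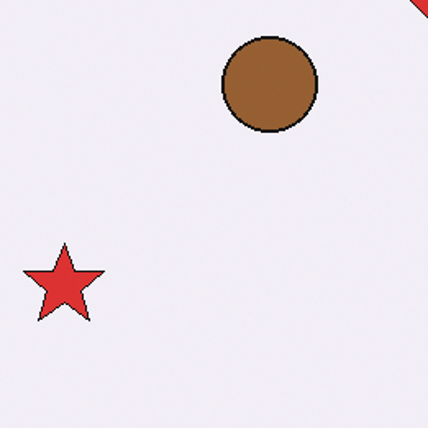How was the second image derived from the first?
The image was cropped tightly and scaled back up.

The visible shapes are larger and the field of view is narrower; shapes near the original edges may be partly or wholly outside the frame — a crop-and-rescale.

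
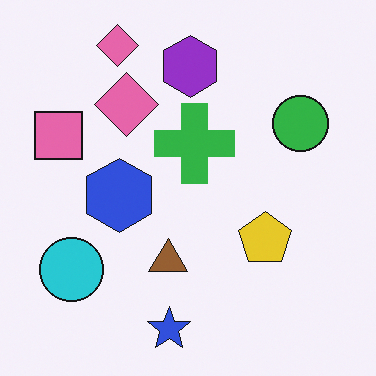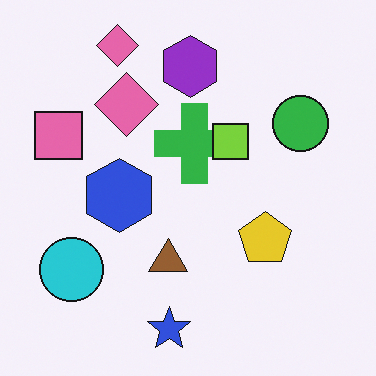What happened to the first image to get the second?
The second image is the first overlaid with an additional lime square.

A lime square appears in the second image that is absent from the first.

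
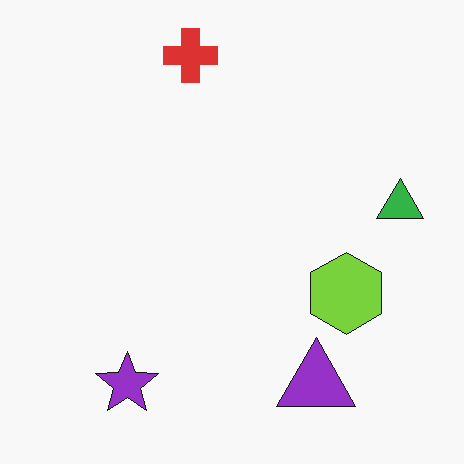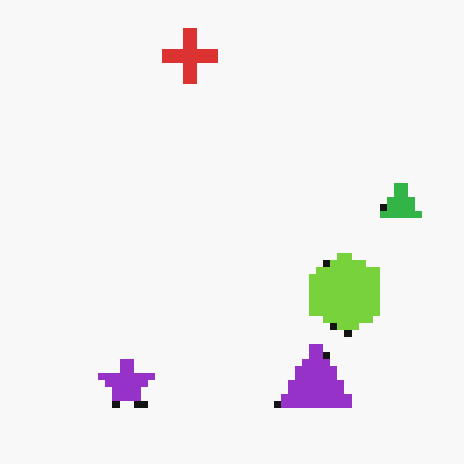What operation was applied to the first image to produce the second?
This is the original image moderately pixelated.

Shapes are reduced to large square blocks; fine edges and outlines are lost — a downscale-then-upscale (mosaic) effect.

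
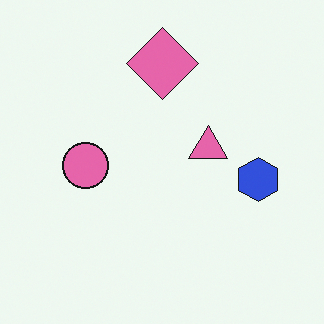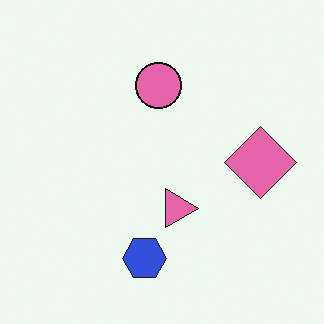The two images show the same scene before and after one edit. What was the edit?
The transformation is: rotated 90° clockwise.

The pink diamond sits in the top of the first image and the right of the second — consistent with a whole-image 90° clockwise rotation.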